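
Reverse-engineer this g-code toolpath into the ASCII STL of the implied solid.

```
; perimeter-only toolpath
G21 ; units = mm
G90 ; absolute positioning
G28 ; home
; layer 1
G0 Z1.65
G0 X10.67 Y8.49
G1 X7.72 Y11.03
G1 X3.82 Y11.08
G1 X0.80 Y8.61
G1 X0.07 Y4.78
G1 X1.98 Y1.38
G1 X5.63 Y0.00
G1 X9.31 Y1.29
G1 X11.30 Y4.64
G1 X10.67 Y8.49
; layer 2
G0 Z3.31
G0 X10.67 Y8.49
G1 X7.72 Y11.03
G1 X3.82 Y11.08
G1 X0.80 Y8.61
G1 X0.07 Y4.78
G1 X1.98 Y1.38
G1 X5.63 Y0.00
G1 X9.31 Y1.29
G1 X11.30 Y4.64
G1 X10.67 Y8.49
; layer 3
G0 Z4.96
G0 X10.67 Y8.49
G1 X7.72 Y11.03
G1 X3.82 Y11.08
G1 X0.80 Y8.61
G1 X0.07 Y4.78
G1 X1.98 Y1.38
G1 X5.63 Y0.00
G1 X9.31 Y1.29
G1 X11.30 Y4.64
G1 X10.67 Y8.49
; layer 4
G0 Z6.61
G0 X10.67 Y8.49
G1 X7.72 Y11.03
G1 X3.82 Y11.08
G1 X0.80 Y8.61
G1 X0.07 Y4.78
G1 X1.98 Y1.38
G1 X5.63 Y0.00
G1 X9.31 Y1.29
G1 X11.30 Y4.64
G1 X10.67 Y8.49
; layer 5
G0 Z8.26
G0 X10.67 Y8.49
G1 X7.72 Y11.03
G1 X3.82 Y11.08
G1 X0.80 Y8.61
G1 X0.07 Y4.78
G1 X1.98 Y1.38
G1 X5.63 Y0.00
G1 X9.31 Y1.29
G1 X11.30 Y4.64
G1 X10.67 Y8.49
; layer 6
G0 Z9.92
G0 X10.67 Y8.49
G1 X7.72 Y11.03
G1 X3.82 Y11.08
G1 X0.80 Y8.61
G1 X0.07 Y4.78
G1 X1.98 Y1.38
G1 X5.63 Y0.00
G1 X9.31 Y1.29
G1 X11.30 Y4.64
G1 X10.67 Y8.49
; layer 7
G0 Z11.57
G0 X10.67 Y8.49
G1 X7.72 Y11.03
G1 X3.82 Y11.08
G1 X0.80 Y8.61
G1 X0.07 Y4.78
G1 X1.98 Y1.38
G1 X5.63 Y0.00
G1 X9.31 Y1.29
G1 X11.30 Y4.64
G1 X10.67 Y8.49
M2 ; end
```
solid part
  facet normal 0.0000 0.0000 -1.0000
    outer loop
      vertex 3.82 11.08 0.00
      vertex 7.72 11.03 0.00
      vertex 10.67 8.49 0.00
    endloop
  endfacet
  facet normal 0.0000 0.0000 -1.0000
    outer loop
      vertex 0.80 8.61 0.00
      vertex 3.82 11.08 0.00
      vertex 10.67 8.49 0.00
    endloop
  endfacet
  facet normal 0.0000 0.0000 -1.0000
    outer loop
      vertex 0.07 4.78 0.00
      vertex 0.80 8.61 0.00
      vertex 10.67 8.49 0.00
    endloop
  endfacet
  facet normal 0.0000 0.0000 -1.0000
    outer loop
      vertex 1.98 1.38 0.00
      vertex 0.07 4.78 0.00
      vertex 10.67 8.49 0.00
    endloop
  endfacet
  facet normal 0.0000 0.0000 -1.0000
    outer loop
      vertex 5.63 0.00 0.00
      vertex 1.98 1.38 0.00
      vertex 10.67 8.49 0.00
    endloop
  endfacet
  facet normal 0.0000 0.0000 -1.0000
    outer loop
      vertex 9.31 1.29 0.00
      vertex 5.63 0.00 0.00
      vertex 10.67 8.49 0.00
    endloop
  endfacet
  facet normal 0.0000 0.0000 -1.0000
    outer loop
      vertex 11.30 4.64 0.00
      vertex 9.31 1.29 0.00
      vertex 10.67 8.49 0.00
    endloop
  endfacet
  facet normal 0.0000 0.0000 1.0000
    outer loop
      vertex 10.67 8.49 11.57
      vertex 7.72 11.03 11.57
      vertex 3.82 11.08 11.57
    endloop
  endfacet
  facet normal 0.0000 0.0000 1.0000
    outer loop
      vertex 10.67 8.49 11.57
      vertex 3.82 11.08 11.57
      vertex 0.80 8.61 11.57
    endloop
  endfacet
  facet normal 0.0000 0.0000 1.0000
    outer loop
      vertex 10.67 8.49 11.57
      vertex 0.80 8.61 11.57
      vertex 0.07 4.78 11.57
    endloop
  endfacet
  facet normal 0.0000 0.0000 1.0000
    outer loop
      vertex 10.67 8.49 11.57
      vertex 0.07 4.78 11.57
      vertex 1.98 1.38 11.57
    endloop
  endfacet
  facet normal 0.0000 0.0000 1.0000
    outer loop
      vertex 10.67 8.49 11.57
      vertex 1.98 1.38 11.57
      vertex 5.63 0.00 11.57
    endloop
  endfacet
  facet normal 0.0000 0.0000 1.0000
    outer loop
      vertex 10.67 8.49 11.57
      vertex 5.63 0.00 11.57
      vertex 9.31 1.29 11.57
    endloop
  endfacet
  facet normal 0.0000 0.0000 1.0000
    outer loop
      vertex 10.67 8.49 11.57
      vertex 9.31 1.29 11.57
      vertex 11.30 4.64 11.57
    endloop
  endfacet
  facet normal 0.6525 0.7578 0.0000
    outer loop
      vertex 10.67 8.49 0.00
      vertex 7.72 11.03 0.00
      vertex 7.72 11.03 11.57
    endloop
  endfacet
  facet normal 0.6525 0.7578 0.0000
    outer loop
      vertex 10.67 8.49 0.00
      vertex 7.72 11.03 11.57
      vertex 10.67 8.49 11.57
    endloop
  endfacet
  facet normal 0.0128 0.9999 0.0000
    outer loop
      vertex 7.72 11.03 0.00
      vertex 3.82 11.08 0.00
      vertex 3.82 11.08 11.57
    endloop
  endfacet
  facet normal 0.0128 0.9999 0.0000
    outer loop
      vertex 7.72 11.03 0.00
      vertex 3.82 11.08 11.57
      vertex 7.72 11.03 11.57
    endloop
  endfacet
  facet normal -0.6331 0.7741 0.0000
    outer loop
      vertex 3.82 11.08 0.00
      vertex 0.80 8.61 0.00
      vertex 0.80 8.61 11.57
    endloop
  endfacet
  facet normal -0.6331 0.7741 0.0000
    outer loop
      vertex 3.82 11.08 0.00
      vertex 0.80 8.61 11.57
      vertex 3.82 11.08 11.57
    endloop
  endfacet
  facet normal -0.9823 0.1872 0.0000
    outer loop
      vertex 0.80 8.61 0.00
      vertex 0.07 4.78 0.00
      vertex 0.07 4.78 11.57
    endloop
  endfacet
  facet normal -0.9823 0.1872 0.0000
    outer loop
      vertex 0.80 8.61 0.00
      vertex 0.07 4.78 11.57
      vertex 0.80 8.61 11.57
    endloop
  endfacet
  facet normal -0.8718 -0.4898 0.0000
    outer loop
      vertex 0.07 4.78 0.00
      vertex 1.98 1.38 0.00
      vertex 1.98 1.38 11.57
    endloop
  endfacet
  facet normal -0.8718 -0.4898 0.0000
    outer loop
      vertex 0.07 4.78 0.00
      vertex 1.98 1.38 11.57
      vertex 0.07 4.78 11.57
    endloop
  endfacet
  facet normal -0.3536 -0.9354 0.0000
    outer loop
      vertex 1.98 1.38 0.00
      vertex 5.63 0.00 0.00
      vertex 5.63 0.00 11.57
    endloop
  endfacet
  facet normal -0.3536 -0.9354 0.0000
    outer loop
      vertex 1.98 1.38 0.00
      vertex 5.63 0.00 11.57
      vertex 1.98 1.38 11.57
    endloop
  endfacet
  facet normal 0.3308 -0.9437 0.0000
    outer loop
      vertex 5.63 0.00 0.00
      vertex 9.31 1.29 0.00
      vertex 9.31 1.29 11.57
    endloop
  endfacet
  facet normal 0.3308 -0.9437 0.0000
    outer loop
      vertex 5.63 0.00 0.00
      vertex 9.31 1.29 11.57
      vertex 5.63 0.00 11.57
    endloop
  endfacet
  facet normal 0.8597 -0.5107 0.0000
    outer loop
      vertex 9.31 1.29 0.00
      vertex 11.30 4.64 0.00
      vertex 11.30 4.64 11.57
    endloop
  endfacet
  facet normal 0.8597 -0.5107 0.0000
    outer loop
      vertex 9.31 1.29 0.00
      vertex 11.30 4.64 11.57
      vertex 9.31 1.29 11.57
    endloop
  endfacet
  facet normal 0.9869 0.1615 0.0000
    outer loop
      vertex 11.30 4.64 0.00
      vertex 10.67 8.49 0.00
      vertex 10.67 8.49 11.57
    endloop
  endfacet
  facet normal 0.9869 0.1615 0.0000
    outer loop
      vertex 11.30 4.64 0.00
      vertex 10.67 8.49 11.57
      vertex 11.30 4.64 11.57
    endloop
  endfacet
endsolid part

The G0 Z moves step by Δz≈1.65 mm. Every layer's G1 loop is the same polygon, so the solid is a straight extrusion of it from z=0 to z≈11.6. Closing with flat bottom and top caps and triangulating gives 32 facets — a regular 9-sided prism (a cylinder approximated with 9 flat sides), circumscribed radius ≈ 5.7 mm, height ≈ 11.6 mm.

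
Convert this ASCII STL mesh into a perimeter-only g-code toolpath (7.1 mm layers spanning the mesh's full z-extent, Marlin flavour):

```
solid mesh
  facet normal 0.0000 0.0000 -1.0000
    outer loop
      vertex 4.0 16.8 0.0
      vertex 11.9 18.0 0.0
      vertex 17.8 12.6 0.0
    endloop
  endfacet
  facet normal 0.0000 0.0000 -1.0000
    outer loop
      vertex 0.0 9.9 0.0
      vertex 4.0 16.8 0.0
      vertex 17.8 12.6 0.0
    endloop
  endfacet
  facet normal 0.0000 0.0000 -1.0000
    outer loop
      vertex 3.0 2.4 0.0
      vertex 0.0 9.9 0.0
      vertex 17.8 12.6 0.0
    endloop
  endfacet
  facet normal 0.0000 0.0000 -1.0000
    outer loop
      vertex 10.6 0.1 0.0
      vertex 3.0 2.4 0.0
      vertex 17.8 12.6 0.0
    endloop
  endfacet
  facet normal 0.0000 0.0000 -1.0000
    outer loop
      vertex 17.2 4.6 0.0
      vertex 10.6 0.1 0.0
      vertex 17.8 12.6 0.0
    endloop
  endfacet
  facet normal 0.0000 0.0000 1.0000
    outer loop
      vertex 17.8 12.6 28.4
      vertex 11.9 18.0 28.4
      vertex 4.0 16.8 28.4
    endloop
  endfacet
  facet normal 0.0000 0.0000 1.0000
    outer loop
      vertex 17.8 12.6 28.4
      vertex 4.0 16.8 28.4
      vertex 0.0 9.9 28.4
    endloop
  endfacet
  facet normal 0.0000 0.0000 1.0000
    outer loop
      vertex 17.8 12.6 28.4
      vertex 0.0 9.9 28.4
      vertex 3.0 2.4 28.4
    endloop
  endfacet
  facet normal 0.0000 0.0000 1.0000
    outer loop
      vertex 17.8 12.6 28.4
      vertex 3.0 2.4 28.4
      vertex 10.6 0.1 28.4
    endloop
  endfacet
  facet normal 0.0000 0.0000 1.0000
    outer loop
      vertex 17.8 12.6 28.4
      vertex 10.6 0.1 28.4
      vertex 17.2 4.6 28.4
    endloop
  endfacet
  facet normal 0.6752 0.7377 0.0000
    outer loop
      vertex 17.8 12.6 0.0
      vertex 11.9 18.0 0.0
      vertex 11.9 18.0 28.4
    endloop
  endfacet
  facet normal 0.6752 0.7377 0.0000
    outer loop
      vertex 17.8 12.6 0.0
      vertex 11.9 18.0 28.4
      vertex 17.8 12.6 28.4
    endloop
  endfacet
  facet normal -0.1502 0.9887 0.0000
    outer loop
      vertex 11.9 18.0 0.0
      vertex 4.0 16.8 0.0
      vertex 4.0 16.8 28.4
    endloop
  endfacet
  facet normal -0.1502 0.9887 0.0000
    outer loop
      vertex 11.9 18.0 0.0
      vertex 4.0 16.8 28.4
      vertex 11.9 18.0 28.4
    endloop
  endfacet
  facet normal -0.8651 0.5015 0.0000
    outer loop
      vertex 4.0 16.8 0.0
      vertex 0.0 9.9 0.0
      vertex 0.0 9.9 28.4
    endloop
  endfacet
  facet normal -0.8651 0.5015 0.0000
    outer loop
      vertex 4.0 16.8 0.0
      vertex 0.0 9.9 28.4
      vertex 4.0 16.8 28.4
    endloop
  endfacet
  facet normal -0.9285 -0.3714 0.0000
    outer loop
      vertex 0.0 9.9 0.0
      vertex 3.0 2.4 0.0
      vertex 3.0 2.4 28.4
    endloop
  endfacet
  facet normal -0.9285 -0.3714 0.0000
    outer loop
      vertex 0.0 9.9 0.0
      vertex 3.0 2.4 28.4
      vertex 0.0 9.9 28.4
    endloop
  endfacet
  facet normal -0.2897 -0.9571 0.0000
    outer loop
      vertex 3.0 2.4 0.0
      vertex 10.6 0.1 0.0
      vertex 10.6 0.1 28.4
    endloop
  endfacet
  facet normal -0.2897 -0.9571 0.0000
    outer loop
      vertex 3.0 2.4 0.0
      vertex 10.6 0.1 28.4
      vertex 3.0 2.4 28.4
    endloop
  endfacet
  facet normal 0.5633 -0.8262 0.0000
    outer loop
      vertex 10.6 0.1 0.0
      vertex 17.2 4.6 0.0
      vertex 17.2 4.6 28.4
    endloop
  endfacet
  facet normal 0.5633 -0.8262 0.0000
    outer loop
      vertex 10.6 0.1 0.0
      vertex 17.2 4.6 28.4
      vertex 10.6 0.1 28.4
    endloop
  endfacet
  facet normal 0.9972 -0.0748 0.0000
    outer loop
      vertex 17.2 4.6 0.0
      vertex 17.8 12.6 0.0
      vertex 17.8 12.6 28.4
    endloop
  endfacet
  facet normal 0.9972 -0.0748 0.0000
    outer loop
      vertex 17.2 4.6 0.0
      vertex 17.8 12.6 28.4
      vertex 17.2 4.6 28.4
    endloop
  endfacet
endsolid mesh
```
; perimeter-only toolpath
G21 ; units = mm
G90 ; absolute positioning
G28 ; home
; layer 1
G0 Z7.1
G0 X17.8 Y12.6
G1 X11.9 Y18.0
G1 X4.0 Y16.8
G1 X0.0 Y9.9
G1 X3.0 Y2.4
G1 X10.6 Y0.1
G1 X17.2 Y4.6
G1 X17.8 Y12.6
; layer 2
G0 Z14.2
G0 X17.8 Y12.6
G1 X11.9 Y18.0
G1 X4.0 Y16.8
G1 X0.0 Y9.9
G1 X3.0 Y2.4
G1 X10.6 Y0.1
G1 X17.2 Y4.6
G1 X17.8 Y12.6
; layer 3
G0 Z21.3
G0 X17.8 Y12.6
G1 X11.9 Y18.0
G1 X4.0 Y16.8
G1 X0.0 Y9.9
G1 X3.0 Y2.4
G1 X10.6 Y0.1
G1 X17.2 Y4.6
G1 X17.8 Y12.6
; layer 4
G0 Z28.4
G0 X17.8 Y12.6
G1 X11.9 Y18.0
G1 X4.0 Y16.8
G1 X0.0 Y9.9
G1 X3.0 Y2.4
G1 X10.6 Y0.1
G1 X17.2 Y4.6
G1 X17.8 Y12.6
M2 ; end

The solid is a regular 7-sided prism (a cylinder approximated with 7 flat sides), circumscribed radius ≈ 9.2 mm, height ≈ 28.4 mm. Slicing at Δz = 7.1 mm — 4 equal slices spanning the solid's height, so layer i sits at z = i·h/4 — gives 4 non-empty perimeters. Each is a 7-segment closed polygon; G0 lifts to the layer z and rapids to the start vertex, then G1 traces the edges.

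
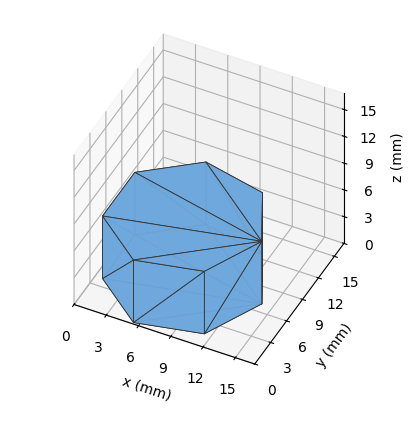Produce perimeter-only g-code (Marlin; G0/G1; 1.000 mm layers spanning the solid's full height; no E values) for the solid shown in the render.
Reading the render: the shape is a regular 7-sided prism (a cylinder approximated with 7 flat sides), circumscribed radius ≈ 7 mm, height ≈ 7 mm (dimensions read to the nearest mm from the axis ticks). For the g-code, the solid's height is divided into equal slices at the stated Δz and each level perimeter traced with G1 moves after a G0 lift.

; perimeter-only toolpath
G21 ; units = mm
G90 ; absolute positioning
G28 ; home
; layer 1
G0 Z1.000
G0 X14.000 Y7.000
G1 X11.364 Y12.473
G1 X5.442 Y13.824
G1 X0.693 Y10.037
G1 X0.693 Y3.963
G1 X5.442 Y0.176
G1 X11.364 Y1.527
G1 X14.000 Y7.000
; layer 2
G0 Z2.000
G0 X14.000 Y7.000
G1 X11.364 Y12.473
G1 X5.442 Y13.824
G1 X0.693 Y10.037
G1 X0.693 Y3.963
G1 X5.442 Y0.176
G1 X11.364 Y1.527
G1 X14.000 Y7.000
; layer 3
G0 Z3.000
G0 X14.000 Y7.000
G1 X11.364 Y12.473
G1 X5.442 Y13.824
G1 X0.693 Y10.037
G1 X0.693 Y3.963
G1 X5.442 Y0.176
G1 X11.364 Y1.527
G1 X14.000 Y7.000
; layer 4
G0 Z4.000
G0 X14.000 Y7.000
G1 X11.364 Y12.473
G1 X5.442 Y13.824
G1 X0.693 Y10.037
G1 X0.693 Y3.963
G1 X5.442 Y0.176
G1 X11.364 Y1.527
G1 X14.000 Y7.000
; layer 5
G0 Z5.000
G0 X14.000 Y7.000
G1 X11.364 Y12.473
G1 X5.442 Y13.824
G1 X0.693 Y10.037
G1 X0.693 Y3.963
G1 X5.442 Y0.176
G1 X11.364 Y1.527
G1 X14.000 Y7.000
; layer 6
G0 Z6.000
G0 X14.000 Y7.000
G1 X11.364 Y12.473
G1 X5.442 Y13.824
G1 X0.693 Y10.037
G1 X0.693 Y3.963
G1 X5.442 Y0.176
G1 X11.364 Y1.527
G1 X14.000 Y7.000
; layer 7
G0 Z7.000
G0 X14.000 Y7.000
G1 X11.364 Y12.473
G1 X5.442 Y13.824
G1 X0.693 Y10.037
G1 X0.693 Y3.963
G1 X5.442 Y0.176
G1 X11.364 Y1.527
G1 X14.000 Y7.000
M2 ; end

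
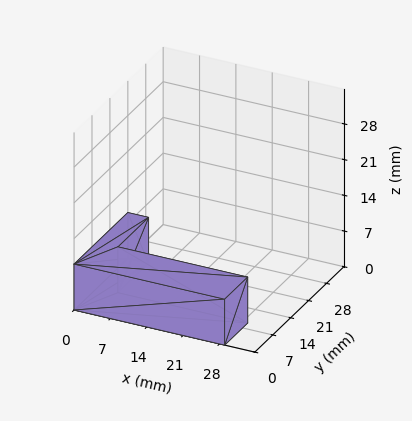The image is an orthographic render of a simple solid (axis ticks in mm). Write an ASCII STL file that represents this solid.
Reading the render: the shape is an L-shaped prism: outer 29 × 21 mm, arm thicknesses ≈ 9 mm (horizontal) and 4 mm (vertical), extruded 9 mm in z (dimensions read to the nearest mm from the axis ticks). For the STL, each face is triangulated and given an outward normal.

solid part
  facet normal 0.0000 0.0000 -1.0000
    outer loop
      vertex 29.000 9.000 0.000
      vertex 29.000 0.000 0.000
      vertex 0.000 0.000 0.000
    endloop
  endfacet
  facet normal 0.0000 0.0000 -1.0000
    outer loop
      vertex 4.000 9.000 0.000
      vertex 29.000 9.000 0.000
      vertex 0.000 0.000 0.000
    endloop
  endfacet
  facet normal 0.0000 0.0000 -1.0000
    outer loop
      vertex 4.000 21.000 0.000
      vertex 4.000 9.000 0.000
      vertex 0.000 0.000 0.000
    endloop
  endfacet
  facet normal 0.0000 0.0000 -1.0000
    outer loop
      vertex 0.000 21.000 0.000
      vertex 4.000 21.000 0.000
      vertex 0.000 0.000 0.000
    endloop
  endfacet
  facet normal 0.0000 0.0000 1.0000
    outer loop
      vertex 0.000 0.000 9.000
      vertex 29.000 0.000 9.000
      vertex 29.000 9.000 9.000
    endloop
  endfacet
  facet normal 0.0000 0.0000 1.0000
    outer loop
      vertex 0.000 0.000 9.000
      vertex 29.000 9.000 9.000
      vertex 4.000 9.000 9.000
    endloop
  endfacet
  facet normal 0.0000 0.0000 1.0000
    outer loop
      vertex 0.000 0.000 9.000
      vertex 4.000 9.000 9.000
      vertex 4.000 21.000 9.000
    endloop
  endfacet
  facet normal 0.0000 0.0000 1.0000
    outer loop
      vertex 0.000 0.000 9.000
      vertex 4.000 21.000 9.000
      vertex 0.000 21.000 9.000
    endloop
  endfacet
  facet normal 0.0000 -1.0000 0.0000
    outer loop
      vertex 0.000 0.000 0.000
      vertex 29.000 0.000 0.000
      vertex 29.000 0.000 9.000
    endloop
  endfacet
  facet normal 0.0000 -1.0000 0.0000
    outer loop
      vertex 0.000 0.000 0.000
      vertex 29.000 0.000 9.000
      vertex 0.000 0.000 9.000
    endloop
  endfacet
  facet normal 1.0000 0.0000 0.0000
    outer loop
      vertex 29.000 0.000 0.000
      vertex 29.000 9.000 0.000
      vertex 29.000 9.000 9.000
    endloop
  endfacet
  facet normal 1.0000 0.0000 0.0000
    outer loop
      vertex 29.000 0.000 0.000
      vertex 29.000 9.000 9.000
      vertex 29.000 0.000 9.000
    endloop
  endfacet
  facet normal 0.0000 1.0000 0.0000
    outer loop
      vertex 29.000 9.000 0.000
      vertex 4.000 9.000 0.000
      vertex 4.000 9.000 9.000
    endloop
  endfacet
  facet normal 0.0000 1.0000 0.0000
    outer loop
      vertex 29.000 9.000 0.000
      vertex 4.000 9.000 9.000
      vertex 29.000 9.000 9.000
    endloop
  endfacet
  facet normal 1.0000 0.0000 0.0000
    outer loop
      vertex 4.000 9.000 0.000
      vertex 4.000 21.000 0.000
      vertex 4.000 21.000 9.000
    endloop
  endfacet
  facet normal 1.0000 0.0000 0.0000
    outer loop
      vertex 4.000 9.000 0.000
      vertex 4.000 21.000 9.000
      vertex 4.000 9.000 9.000
    endloop
  endfacet
  facet normal 0.0000 1.0000 0.0000
    outer loop
      vertex 4.000 21.000 0.000
      vertex 0.000 21.000 0.000
      vertex 0.000 21.000 9.000
    endloop
  endfacet
  facet normal 0.0000 1.0000 0.0000
    outer loop
      vertex 4.000 21.000 0.000
      vertex 0.000 21.000 9.000
      vertex 4.000 21.000 9.000
    endloop
  endfacet
  facet normal -1.0000 0.0000 0.0000
    outer loop
      vertex 0.000 21.000 0.000
      vertex 0.000 0.000 0.000
      vertex 0.000 0.000 9.000
    endloop
  endfacet
  facet normal -1.0000 0.0000 0.0000
    outer loop
      vertex 0.000 21.000 0.000
      vertex 0.000 0.000 9.000
      vertex 0.000 21.000 9.000
    endloop
  endfacet
endsolid part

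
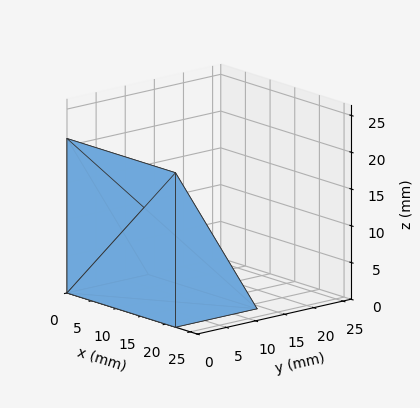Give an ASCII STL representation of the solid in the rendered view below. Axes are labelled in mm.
Reading the render: the shape is a wedge (ramp): 22 × 14 mm base, rising to 21 mm along the y=0 edge and sloping linearly to z=0 at y=14 (dimensions read to the nearest mm from the axis ticks). For the STL, each face is triangulated and given an outward normal.

solid part
  facet normal 0.0000 0.0000 -1.0000
    outer loop
      vertex 22.0 14.0 0.0
      vertex 22.0 0.0 0.0
      vertex 0.0 0.0 0.0
    endloop
  endfacet
  facet normal 0.0000 0.0000 -1.0000
    outer loop
      vertex 0.0 14.0 0.0
      vertex 22.0 14.0 0.0
      vertex 0.0 0.0 0.0
    endloop
  endfacet
  facet normal 0.0000 -1.0000 0.0000
    outer loop
      vertex 0.0 0.0 0.0
      vertex 22.0 0.0 0.0
      vertex 22.0 0.0 21.0
    endloop
  endfacet
  facet normal 0.0000 -1.0000 0.0000
    outer loop
      vertex 0.0 0.0 0.0
      vertex 22.0 0.0 21.0
      vertex 0.0 0.0 21.0
    endloop
  endfacet
  facet normal 0.0000 0.8321 0.5547
    outer loop
      vertex 0.0 0.0 21.0
      vertex 22.0 0.0 21.0
      vertex 22.0 14.0 0.0
    endloop
  endfacet
  facet normal 0.0000 0.8321 0.5547
    outer loop
      vertex 0.0 0.0 21.0
      vertex 22.0 14.0 0.0
      vertex 0.0 14.0 0.0
    endloop
  endfacet
  facet normal -1.0000 0.0000 0.0000
    outer loop
      vertex 0.0 0.0 21.0
      vertex 0.0 14.0 0.0
      vertex 0.0 0.0 0.0
    endloop
  endfacet
  facet normal 1.0000 0.0000 0.0000
    outer loop
      vertex 22.0 0.0 0.0
      vertex 22.0 14.0 0.0
      vertex 22.0 0.0 21.0
    endloop
  endfacet
endsolid part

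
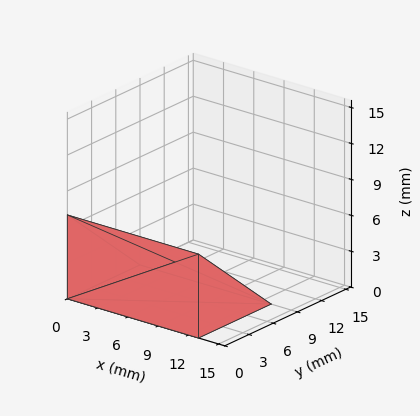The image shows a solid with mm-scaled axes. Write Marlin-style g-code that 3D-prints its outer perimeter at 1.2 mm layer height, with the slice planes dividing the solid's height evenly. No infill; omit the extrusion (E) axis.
Reading the render: the shape is a wedge (ramp): 13 × 9 mm base, rising to 7 mm along the y=0 edge and sloping linearly to z=0 at y=9 (dimensions read to the nearest mm from the axis ticks). For the g-code, the solid's height is divided into equal slices at the stated Δz and each level perimeter traced with G1 moves after a G0 lift.

; perimeter-only toolpath
G21 ; units = mm
G90 ; absolute positioning
G28 ; home
; layer 1
G0 Z1.2
G0 X0.0 Y0.0
G1 X13.0 Y0.0
G1 X13.0 Y7.5
G1 X0.0 Y7.5
G1 X0.0 Y0.0
; layer 2
G0 Z2.3
G0 X0.0 Y0.0
G1 X13.0 Y0.0
G1 X13.0 Y6.0
G1 X0.0 Y6.0
G1 X0.0 Y0.0
; layer 3
G0 Z3.5
G0 X0.0 Y0.0
G1 X13.0 Y0.0
G1 X13.0 Y4.5
G1 X0.0 Y4.5
G1 X0.0 Y0.0
; layer 4
G0 Z4.7
G0 X0.0 Y0.0
G1 X13.0 Y0.0
G1 X13.0 Y3.0
G1 X0.0 Y3.0
G1 X0.0 Y0.0
; layer 5
G0 Z5.8
G0 X0.0 Y0.0
G1 X13.0 Y0.0
G1 X13.0 Y1.5
G1 X0.0 Y1.5
G1 X0.0 Y0.0
M2 ; end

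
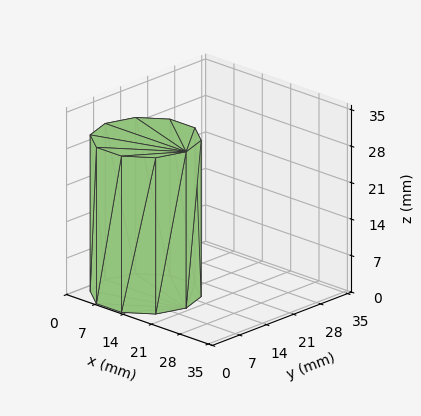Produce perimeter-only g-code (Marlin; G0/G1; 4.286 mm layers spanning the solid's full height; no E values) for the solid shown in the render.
Reading the render: the shape is a regular 10-sided prism (a cylinder approximated with 10 flat sides), circumscribed radius ≈ 10 mm, height ≈ 30 mm (dimensions read to the nearest mm from the axis ticks). For the g-code, the solid's height is divided into equal slices at the stated Δz and each level perimeter traced with G1 moves after a G0 lift.

; perimeter-only toolpath
G21 ; units = mm
G90 ; absolute positioning
G28 ; home
; layer 1
G0 Z4.286
G0 X20.000 Y10.000
G1 X18.090 Y15.878
G1 X13.090 Y19.511
G1 X6.910 Y19.511
G1 X1.910 Y15.878
G1 X0.000 Y10.000
G1 X1.910 Y4.122
G1 X6.910 Y0.489
G1 X13.090 Y0.489
G1 X18.090 Y4.122
G1 X20.000 Y10.000
; layer 2
G0 Z8.571
G0 X20.000 Y10.000
G1 X18.090 Y15.878
G1 X13.090 Y19.511
G1 X6.910 Y19.511
G1 X1.910 Y15.878
G1 X0.000 Y10.000
G1 X1.910 Y4.122
G1 X6.910 Y0.489
G1 X13.090 Y0.489
G1 X18.090 Y4.122
G1 X20.000 Y10.000
; layer 3
G0 Z12.857
G0 X20.000 Y10.000
G1 X18.090 Y15.878
G1 X13.090 Y19.511
G1 X6.910 Y19.511
G1 X1.910 Y15.878
G1 X0.000 Y10.000
G1 X1.910 Y4.122
G1 X6.910 Y0.489
G1 X13.090 Y0.489
G1 X18.090 Y4.122
G1 X20.000 Y10.000
; layer 4
G0 Z17.143
G0 X20.000 Y10.000
G1 X18.090 Y15.878
G1 X13.090 Y19.511
G1 X6.910 Y19.511
G1 X1.910 Y15.878
G1 X0.000 Y10.000
G1 X1.910 Y4.122
G1 X6.910 Y0.489
G1 X13.090 Y0.489
G1 X18.090 Y4.122
G1 X20.000 Y10.000
; layer 5
G0 Z21.429
G0 X20.000 Y10.000
G1 X18.090 Y15.878
G1 X13.090 Y19.511
G1 X6.910 Y19.511
G1 X1.910 Y15.878
G1 X0.000 Y10.000
G1 X1.910 Y4.122
G1 X6.910 Y0.489
G1 X13.090 Y0.489
G1 X18.090 Y4.122
G1 X20.000 Y10.000
; layer 6
G0 Z25.714
G0 X20.000 Y10.000
G1 X18.090 Y15.878
G1 X13.090 Y19.511
G1 X6.910 Y19.511
G1 X1.910 Y15.878
G1 X0.000 Y10.000
G1 X1.910 Y4.122
G1 X6.910 Y0.489
G1 X13.090 Y0.489
G1 X18.090 Y4.122
G1 X20.000 Y10.000
; layer 7
G0 Z30.000
G0 X20.000 Y10.000
G1 X18.090 Y15.878
G1 X13.090 Y19.511
G1 X6.910 Y19.511
G1 X1.910 Y15.878
G1 X0.000 Y10.000
G1 X1.910 Y4.122
G1 X6.910 Y0.489
G1 X13.090 Y0.489
G1 X18.090 Y4.122
G1 X20.000 Y10.000
M2 ; end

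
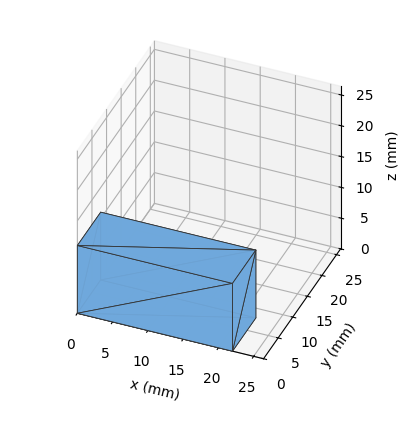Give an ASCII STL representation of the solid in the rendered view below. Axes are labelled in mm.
Reading the render: the shape is a rectangular box, roughly 22 × 8 mm footprint and 11 mm tall (dimensions read to the nearest mm from the axis ticks). For the STL, each face is triangulated and given an outward normal.

solid part
  facet normal 0.0000 0.0000 -1.0000
    outer loop
      vertex 22.00 8.00 0.00
      vertex 22.00 0.00 0.00
      vertex 0.00 0.00 0.00
    endloop
  endfacet
  facet normal 0.0000 0.0000 -1.0000
    outer loop
      vertex 0.00 8.00 0.00
      vertex 22.00 8.00 0.00
      vertex 0.00 0.00 0.00
    endloop
  endfacet
  facet normal 0.0000 0.0000 1.0000
    outer loop
      vertex 0.00 0.00 11.00
      vertex 22.00 0.00 11.00
      vertex 22.00 8.00 11.00
    endloop
  endfacet
  facet normal 0.0000 0.0000 1.0000
    outer loop
      vertex 0.00 0.00 11.00
      vertex 22.00 8.00 11.00
      vertex 0.00 8.00 11.00
    endloop
  endfacet
  facet normal 0.0000 -1.0000 0.0000
    outer loop
      vertex 0.00 0.00 0.00
      vertex 22.00 0.00 0.00
      vertex 22.00 0.00 11.00
    endloop
  endfacet
  facet normal 0.0000 -1.0000 0.0000
    outer loop
      vertex 0.00 0.00 0.00
      vertex 22.00 0.00 11.00
      vertex 0.00 0.00 11.00
    endloop
  endfacet
  facet normal 0.0000 1.0000 0.0000
    outer loop
      vertex 22.00 8.00 11.00
      vertex 22.00 8.00 0.00
      vertex 0.00 8.00 0.00
    endloop
  endfacet
  facet normal 0.0000 1.0000 0.0000
    outer loop
      vertex 0.00 8.00 11.00
      vertex 22.00 8.00 11.00
      vertex 0.00 8.00 0.00
    endloop
  endfacet
  facet normal -1.0000 0.0000 0.0000
    outer loop
      vertex 0.00 8.00 11.00
      vertex 0.00 8.00 0.00
      vertex 0.00 0.00 0.00
    endloop
  endfacet
  facet normal -1.0000 0.0000 0.0000
    outer loop
      vertex 0.00 0.00 11.00
      vertex 0.00 8.00 11.00
      vertex 0.00 0.00 0.00
    endloop
  endfacet
  facet normal 1.0000 0.0000 0.0000
    outer loop
      vertex 22.00 0.00 0.00
      vertex 22.00 8.00 0.00
      vertex 22.00 8.00 11.00
    endloop
  endfacet
  facet normal 1.0000 0.0000 0.0000
    outer loop
      vertex 22.00 0.00 0.00
      vertex 22.00 8.00 11.00
      vertex 22.00 0.00 11.00
    endloop
  endfacet
endsolid part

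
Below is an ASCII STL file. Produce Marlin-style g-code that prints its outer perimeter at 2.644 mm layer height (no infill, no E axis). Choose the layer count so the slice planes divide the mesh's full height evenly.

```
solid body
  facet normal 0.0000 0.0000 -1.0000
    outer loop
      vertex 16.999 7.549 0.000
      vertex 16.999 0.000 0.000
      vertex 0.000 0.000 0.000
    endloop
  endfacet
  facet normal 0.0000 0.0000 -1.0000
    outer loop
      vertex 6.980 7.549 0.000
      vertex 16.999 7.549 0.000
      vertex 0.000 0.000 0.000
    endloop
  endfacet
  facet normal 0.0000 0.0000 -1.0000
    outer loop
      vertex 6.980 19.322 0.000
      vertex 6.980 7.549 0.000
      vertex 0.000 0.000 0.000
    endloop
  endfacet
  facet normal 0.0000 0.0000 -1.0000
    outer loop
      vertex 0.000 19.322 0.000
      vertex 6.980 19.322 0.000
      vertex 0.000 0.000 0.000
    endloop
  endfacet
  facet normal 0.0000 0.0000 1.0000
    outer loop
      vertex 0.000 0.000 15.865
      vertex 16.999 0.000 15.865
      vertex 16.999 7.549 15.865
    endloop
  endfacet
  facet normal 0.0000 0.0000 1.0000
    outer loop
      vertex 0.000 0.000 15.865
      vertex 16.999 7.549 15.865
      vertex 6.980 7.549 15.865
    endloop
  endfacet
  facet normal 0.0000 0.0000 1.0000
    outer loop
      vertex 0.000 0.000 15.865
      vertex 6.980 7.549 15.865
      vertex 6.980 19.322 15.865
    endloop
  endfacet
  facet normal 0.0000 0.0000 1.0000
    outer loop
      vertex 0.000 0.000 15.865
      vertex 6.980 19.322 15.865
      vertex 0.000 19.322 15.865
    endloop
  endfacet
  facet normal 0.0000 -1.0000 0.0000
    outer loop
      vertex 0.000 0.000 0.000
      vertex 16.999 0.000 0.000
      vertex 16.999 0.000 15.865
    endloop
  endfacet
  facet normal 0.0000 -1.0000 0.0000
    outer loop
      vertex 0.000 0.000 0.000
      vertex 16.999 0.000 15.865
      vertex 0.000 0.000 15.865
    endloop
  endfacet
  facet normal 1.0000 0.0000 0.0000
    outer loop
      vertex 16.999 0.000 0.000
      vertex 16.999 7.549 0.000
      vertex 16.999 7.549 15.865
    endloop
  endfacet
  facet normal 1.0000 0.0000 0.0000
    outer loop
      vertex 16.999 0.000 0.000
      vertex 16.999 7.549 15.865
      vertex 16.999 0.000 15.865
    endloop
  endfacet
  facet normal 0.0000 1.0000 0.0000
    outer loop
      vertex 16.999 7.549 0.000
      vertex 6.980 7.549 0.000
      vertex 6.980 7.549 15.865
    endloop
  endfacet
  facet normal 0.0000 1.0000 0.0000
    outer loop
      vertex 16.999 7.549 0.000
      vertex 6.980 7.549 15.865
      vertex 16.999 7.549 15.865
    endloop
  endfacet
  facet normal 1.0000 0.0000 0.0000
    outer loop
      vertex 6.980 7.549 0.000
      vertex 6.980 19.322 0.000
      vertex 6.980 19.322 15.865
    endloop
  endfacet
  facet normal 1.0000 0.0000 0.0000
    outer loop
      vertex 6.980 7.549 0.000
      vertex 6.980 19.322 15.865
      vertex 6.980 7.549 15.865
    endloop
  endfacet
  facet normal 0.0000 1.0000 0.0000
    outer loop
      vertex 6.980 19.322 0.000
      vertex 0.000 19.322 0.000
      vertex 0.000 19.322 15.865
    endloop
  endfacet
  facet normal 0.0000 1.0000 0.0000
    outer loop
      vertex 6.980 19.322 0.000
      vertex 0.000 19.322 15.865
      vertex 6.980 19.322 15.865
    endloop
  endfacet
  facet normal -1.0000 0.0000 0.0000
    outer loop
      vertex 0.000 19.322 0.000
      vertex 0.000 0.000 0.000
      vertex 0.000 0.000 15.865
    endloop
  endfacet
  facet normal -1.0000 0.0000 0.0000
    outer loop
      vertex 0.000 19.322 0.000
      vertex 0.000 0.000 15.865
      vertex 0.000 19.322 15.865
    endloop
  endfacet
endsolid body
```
; perimeter-only toolpath
G21 ; units = mm
G90 ; absolute positioning
G28 ; home
; layer 1
G0 Z2.644
G0 X0.000 Y0.000
G1 X16.999 Y0.000
G1 X16.999 Y7.549
G1 X6.980 Y7.549
G1 X6.980 Y19.322
G1 X0.000 Y19.322
G1 X0.000 Y0.000
; layer 2
G0 Z5.288
G0 X0.000 Y0.000
G1 X16.999 Y0.000
G1 X16.999 Y7.549
G1 X6.980 Y7.549
G1 X6.980 Y19.322
G1 X0.000 Y19.322
G1 X0.000 Y0.000
; layer 3
G0 Z7.932
G0 X0.000 Y0.000
G1 X16.999 Y0.000
G1 X16.999 Y7.549
G1 X6.980 Y7.549
G1 X6.980 Y19.322
G1 X0.000 Y19.322
G1 X0.000 Y0.000
; layer 4
G0 Z10.577
G0 X0.000 Y0.000
G1 X16.999 Y0.000
G1 X16.999 Y7.549
G1 X6.980 Y7.549
G1 X6.980 Y19.322
G1 X0.000 Y19.322
G1 X0.000 Y0.000
; layer 5
G0 Z13.221
G0 X0.000 Y0.000
G1 X16.999 Y0.000
G1 X16.999 Y7.549
G1 X6.980 Y7.549
G1 X6.980 Y19.322
G1 X0.000 Y19.322
G1 X0.000 Y0.000
; layer 6
G0 Z15.865
G0 X0.000 Y0.000
G1 X16.999 Y0.000
G1 X16.999 Y7.549
G1 X6.980 Y7.549
G1 X6.980 Y19.322
G1 X0.000 Y19.322
G1 X0.000 Y0.000
M2 ; end

The solid is an L-shaped prism: outer 17 × 19.3 mm, arm thicknesses ≈ 7.55 mm (horizontal) and 6.98 mm (vertical), extruded 15.9 mm in z. Slicing at Δz = 2.644 mm — 6 equal slices spanning the solid's height, so layer i sits at z = i·h/6 — gives 6 non-empty perimeters. Each is a 6-segment closed polygon; G0 lifts to the layer z and rapids to the start vertex, then G1 traces the edges.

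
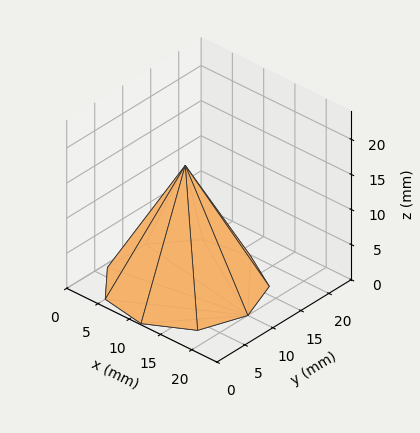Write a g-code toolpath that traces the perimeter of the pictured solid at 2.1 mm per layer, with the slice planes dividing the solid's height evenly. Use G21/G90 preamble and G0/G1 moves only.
Reading the render: the shape is a regular 9-sided pyramid, base circumscribed radius ≈ 10 mm, apex at z ≈ 17 mm (dimensions read to the nearest mm from the axis ticks). For the g-code, the solid's height is divided into equal slices at the stated Δz and each level perimeter traced with G1 moves after a G0 lift.

; perimeter-only toolpath
G21 ; units = mm
G90 ; absolute positioning
G28 ; home
; layer 1
G0 Z2.1
G0 X18.8 Y10.0
G1 X16.7 Y15.6
G1 X11.5 Y18.6
G1 X5.6 Y17.6
G1 X1.8 Y13.0
G1 X1.8 Y7.0
G1 X5.6 Y2.4
G1 X11.5 Y1.4
G1 X16.7 Y4.4
G1 X18.8 Y10.0
; layer 2
G0 Z4.2
G0 X17.5 Y10.0
G1 X15.8 Y14.8
G1 X11.3 Y17.4
G1 X6.2 Y16.5
G1 X3.0 Y12.6
G1 X3.0 Y7.4
G1 X6.2 Y3.5
G1 X11.3 Y2.6
G1 X15.8 Y5.2
G1 X17.5 Y10.0
; layer 3
G0 Z6.4
G0 X16.2 Y10.0
G1 X14.8 Y14.0
G1 X11.1 Y16.1
G1 X6.9 Y15.4
G1 X4.1 Y12.1
G1 X4.1 Y7.9
G1 X6.9 Y4.6
G1 X11.1 Y3.9
G1 X14.8 Y6.0
G1 X16.2 Y10.0
; layer 4
G0 Z8.5
G0 X15.0 Y10.0
G1 X13.8 Y13.2
G1 X10.8 Y14.9
G1 X7.5 Y14.3
G1 X5.3 Y11.7
G1 X5.3 Y8.3
G1 X7.5 Y5.7
G1 X10.8 Y5.1
G1 X13.8 Y6.8
G1 X15.0 Y10.0
; layer 5
G0 Z10.6
G0 X13.8 Y10.0
G1 X12.9 Y12.4
G1 X10.6 Y13.7
G1 X8.1 Y13.3
G1 X6.5 Y11.3
G1 X6.5 Y8.7
G1 X8.1 Y6.7
G1 X10.6 Y6.3
G1 X12.9 Y7.6
G1 X13.8 Y10.0
; layer 6
G0 Z12.8
G0 X12.5 Y10.0
G1 X11.9 Y11.6
G1 X10.4 Y12.4
G1 X8.8 Y12.2
G1 X7.7 Y10.8
G1 X7.7 Y9.2
G1 X8.8 Y7.8
G1 X10.4 Y7.5
G1 X11.9 Y8.4
G1 X12.5 Y10.0
; layer 7
G0 Z14.9
G0 X11.2 Y10.0
G1 X11.0 Y10.8
G1 X10.2 Y11.2
G1 X9.4 Y11.1
G1 X8.8 Y10.4
G1 X8.8 Y9.6
G1 X9.4 Y8.9
G1 X10.2 Y8.8
G1 X11.0 Y9.2
G1 X11.2 Y10.0
M2 ; end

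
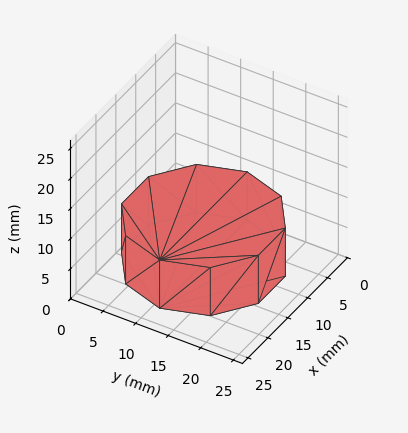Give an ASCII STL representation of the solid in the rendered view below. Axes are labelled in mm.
Reading the render: the shape is a regular 10-sided prism (a cylinder approximated with 10 flat sides), circumscribed radius ≈ 11 mm, height ≈ 8 mm (dimensions read to the nearest mm from the axis ticks). For the STL, each face is triangulated and given an outward normal.

solid part
  facet normal 0.0000 0.0000 -1.0000
    outer loop
      vertex 14.4 21.5 0.0
      vertex 19.9 17.5 0.0
      vertex 22.0 11.0 0.0
    endloop
  endfacet
  facet normal 0.0000 0.0000 -1.0000
    outer loop
      vertex 7.6 21.5 0.0
      vertex 14.4 21.5 0.0
      vertex 22.0 11.0 0.0
    endloop
  endfacet
  facet normal 0.0000 0.0000 -1.0000
    outer loop
      vertex 2.1 17.5 0.0
      vertex 7.6 21.5 0.0
      vertex 22.0 11.0 0.0
    endloop
  endfacet
  facet normal 0.0000 0.0000 -1.0000
    outer loop
      vertex 0.0 11.0 0.0
      vertex 2.1 17.5 0.0
      vertex 22.0 11.0 0.0
    endloop
  endfacet
  facet normal 0.0000 0.0000 -1.0000
    outer loop
      vertex 2.1 4.5 0.0
      vertex 0.0 11.0 0.0
      vertex 22.0 11.0 0.0
    endloop
  endfacet
  facet normal 0.0000 0.0000 -1.0000
    outer loop
      vertex 7.6 0.5 0.0
      vertex 2.1 4.5 0.0
      vertex 22.0 11.0 0.0
    endloop
  endfacet
  facet normal 0.0000 0.0000 -1.0000
    outer loop
      vertex 14.4 0.5 0.0
      vertex 7.6 0.5 0.0
      vertex 22.0 11.0 0.0
    endloop
  endfacet
  facet normal 0.0000 0.0000 -1.0000
    outer loop
      vertex 19.9 4.5 0.0
      vertex 14.4 0.5 0.0
      vertex 22.0 11.0 0.0
    endloop
  endfacet
  facet normal 0.0000 0.0000 1.0000
    outer loop
      vertex 22.0 11.0 8.0
      vertex 19.9 17.5 8.0
      vertex 14.4 21.5 8.0
    endloop
  endfacet
  facet normal 0.0000 0.0000 1.0000
    outer loop
      vertex 22.0 11.0 8.0
      vertex 14.4 21.5 8.0
      vertex 7.6 21.5 8.0
    endloop
  endfacet
  facet normal 0.0000 0.0000 1.0000
    outer loop
      vertex 22.0 11.0 8.0
      vertex 7.6 21.5 8.0
      vertex 2.1 17.5 8.0
    endloop
  endfacet
  facet normal 0.0000 0.0000 1.0000
    outer loop
      vertex 22.0 11.0 8.0
      vertex 2.1 17.5 8.0
      vertex 0.0 11.0 8.0
    endloop
  endfacet
  facet normal 0.0000 0.0000 1.0000
    outer loop
      vertex 22.0 11.0 8.0
      vertex 0.0 11.0 8.0
      vertex 2.1 4.5 8.0
    endloop
  endfacet
  facet normal 0.0000 0.0000 1.0000
    outer loop
      vertex 22.0 11.0 8.0
      vertex 2.1 4.5 8.0
      vertex 7.6 0.5 8.0
    endloop
  endfacet
  facet normal 0.0000 0.0000 1.0000
    outer loop
      vertex 22.0 11.0 8.0
      vertex 7.6 0.5 8.0
      vertex 14.4 0.5 8.0
    endloop
  endfacet
  facet normal 0.0000 0.0000 1.0000
    outer loop
      vertex 22.0 11.0 8.0
      vertex 14.4 0.5 8.0
      vertex 19.9 4.5 8.0
    endloop
  endfacet
  facet normal 0.9516 0.3074 0.0000
    outer loop
      vertex 22.0 11.0 0.0
      vertex 19.9 17.5 0.0
      vertex 19.9 17.5 8.0
    endloop
  endfacet
  facet normal 0.9516 0.3074 0.0000
    outer loop
      vertex 22.0 11.0 0.0
      vertex 19.9 17.5 8.0
      vertex 22.0 11.0 8.0
    endloop
  endfacet
  facet normal 0.5882 0.8087 0.0000
    outer loop
      vertex 19.9 17.5 0.0
      vertex 14.4 21.5 0.0
      vertex 14.4 21.5 8.0
    endloop
  endfacet
  facet normal 0.5882 0.8087 0.0000
    outer loop
      vertex 19.9 17.5 0.0
      vertex 14.4 21.5 8.0
      vertex 19.9 17.5 8.0
    endloop
  endfacet
  facet normal 0.0000 1.0000 0.0000
    outer loop
      vertex 14.4 21.5 0.0
      vertex 7.6 21.5 0.0
      vertex 7.6 21.5 8.0
    endloop
  endfacet
  facet normal 0.0000 1.0000 0.0000
    outer loop
      vertex 14.4 21.5 0.0
      vertex 7.6 21.5 8.0
      vertex 14.4 21.5 8.0
    endloop
  endfacet
  facet normal -0.5882 0.8087 0.0000
    outer loop
      vertex 7.6 21.5 0.0
      vertex 2.1 17.5 0.0
      vertex 2.1 17.5 8.0
    endloop
  endfacet
  facet normal -0.5882 0.8087 0.0000
    outer loop
      vertex 7.6 21.5 0.0
      vertex 2.1 17.5 8.0
      vertex 7.6 21.5 8.0
    endloop
  endfacet
  facet normal -0.9516 0.3074 0.0000
    outer loop
      vertex 2.1 17.5 0.0
      vertex 0.0 11.0 0.0
      vertex 0.0 11.0 8.0
    endloop
  endfacet
  facet normal -0.9516 0.3074 0.0000
    outer loop
      vertex 2.1 17.5 0.0
      vertex 0.0 11.0 8.0
      vertex 2.1 17.5 8.0
    endloop
  endfacet
  facet normal -0.9516 -0.3074 0.0000
    outer loop
      vertex 0.0 11.0 0.0
      vertex 2.1 4.5 0.0
      vertex 2.1 4.5 8.0
    endloop
  endfacet
  facet normal -0.9516 -0.3074 0.0000
    outer loop
      vertex 0.0 11.0 0.0
      vertex 2.1 4.5 8.0
      vertex 0.0 11.0 8.0
    endloop
  endfacet
  facet normal -0.5882 -0.8087 0.0000
    outer loop
      vertex 2.1 4.5 0.0
      vertex 7.6 0.5 0.0
      vertex 7.6 0.5 8.0
    endloop
  endfacet
  facet normal -0.5882 -0.8087 0.0000
    outer loop
      vertex 2.1 4.5 0.0
      vertex 7.6 0.5 8.0
      vertex 2.1 4.5 8.0
    endloop
  endfacet
  facet normal 0.0000 -1.0000 0.0000
    outer loop
      vertex 7.6 0.5 0.0
      vertex 14.4 0.5 0.0
      vertex 14.4 0.5 8.0
    endloop
  endfacet
  facet normal 0.0000 -1.0000 0.0000
    outer loop
      vertex 7.6 0.5 0.0
      vertex 14.4 0.5 8.0
      vertex 7.6 0.5 8.0
    endloop
  endfacet
  facet normal 0.5882 -0.8087 0.0000
    outer loop
      vertex 14.4 0.5 0.0
      vertex 19.9 4.5 0.0
      vertex 19.9 4.5 8.0
    endloop
  endfacet
  facet normal 0.5882 -0.8087 0.0000
    outer loop
      vertex 14.4 0.5 0.0
      vertex 19.9 4.5 8.0
      vertex 14.4 0.5 8.0
    endloop
  endfacet
  facet normal 0.9516 -0.3074 0.0000
    outer loop
      vertex 19.9 4.5 0.0
      vertex 22.0 11.0 0.0
      vertex 22.0 11.0 8.0
    endloop
  endfacet
  facet normal 0.9516 -0.3074 0.0000
    outer loop
      vertex 19.9 4.5 0.0
      vertex 22.0 11.0 8.0
      vertex 19.9 4.5 8.0
    endloop
  endfacet
endsolid part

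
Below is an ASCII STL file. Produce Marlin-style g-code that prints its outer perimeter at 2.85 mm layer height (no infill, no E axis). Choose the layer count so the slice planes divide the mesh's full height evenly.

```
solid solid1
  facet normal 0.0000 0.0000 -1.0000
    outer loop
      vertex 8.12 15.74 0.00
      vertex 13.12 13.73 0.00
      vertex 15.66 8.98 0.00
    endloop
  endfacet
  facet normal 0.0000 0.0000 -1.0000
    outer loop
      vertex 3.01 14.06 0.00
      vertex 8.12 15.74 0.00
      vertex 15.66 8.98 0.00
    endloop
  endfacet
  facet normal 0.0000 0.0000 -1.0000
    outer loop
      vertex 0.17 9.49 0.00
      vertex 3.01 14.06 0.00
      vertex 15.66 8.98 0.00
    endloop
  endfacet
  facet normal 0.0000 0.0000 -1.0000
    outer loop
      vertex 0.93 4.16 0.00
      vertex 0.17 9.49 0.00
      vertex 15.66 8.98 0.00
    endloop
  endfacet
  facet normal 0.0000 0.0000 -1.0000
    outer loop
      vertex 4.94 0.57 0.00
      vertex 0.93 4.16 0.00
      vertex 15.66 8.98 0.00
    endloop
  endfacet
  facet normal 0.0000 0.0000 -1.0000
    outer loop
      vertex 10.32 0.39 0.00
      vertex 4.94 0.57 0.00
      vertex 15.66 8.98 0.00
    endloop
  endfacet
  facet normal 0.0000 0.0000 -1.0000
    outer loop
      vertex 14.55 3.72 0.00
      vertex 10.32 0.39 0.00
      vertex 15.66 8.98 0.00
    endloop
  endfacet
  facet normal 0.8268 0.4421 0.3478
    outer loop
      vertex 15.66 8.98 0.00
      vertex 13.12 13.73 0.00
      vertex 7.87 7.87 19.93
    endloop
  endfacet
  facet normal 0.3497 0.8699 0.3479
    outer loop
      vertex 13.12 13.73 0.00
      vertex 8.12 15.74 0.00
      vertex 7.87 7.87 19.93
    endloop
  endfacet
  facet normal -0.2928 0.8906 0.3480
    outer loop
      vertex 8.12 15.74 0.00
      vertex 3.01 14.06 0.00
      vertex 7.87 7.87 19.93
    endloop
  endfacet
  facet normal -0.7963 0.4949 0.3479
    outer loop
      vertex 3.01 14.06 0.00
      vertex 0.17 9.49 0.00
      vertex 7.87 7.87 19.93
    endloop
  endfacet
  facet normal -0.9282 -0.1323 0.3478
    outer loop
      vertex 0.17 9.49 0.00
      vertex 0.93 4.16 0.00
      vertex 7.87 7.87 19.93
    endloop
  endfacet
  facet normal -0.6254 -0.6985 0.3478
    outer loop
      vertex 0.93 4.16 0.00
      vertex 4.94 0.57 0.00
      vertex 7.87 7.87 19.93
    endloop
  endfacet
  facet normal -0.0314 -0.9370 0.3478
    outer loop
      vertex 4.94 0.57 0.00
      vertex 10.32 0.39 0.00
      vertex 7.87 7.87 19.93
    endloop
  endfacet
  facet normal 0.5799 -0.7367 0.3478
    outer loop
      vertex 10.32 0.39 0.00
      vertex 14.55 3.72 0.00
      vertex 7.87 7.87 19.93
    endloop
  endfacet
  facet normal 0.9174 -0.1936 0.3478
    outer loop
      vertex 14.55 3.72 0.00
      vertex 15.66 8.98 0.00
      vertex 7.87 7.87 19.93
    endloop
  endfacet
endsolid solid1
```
; perimeter-only toolpath
G21 ; units = mm
G90 ; absolute positioning
G28 ; home
; layer 1
G0 Z2.85
G0 X14.55 Y8.82
G1 X12.37 Y12.89
G1 X8.08 Y14.62
G1 X3.70 Y13.18
G1 X1.27 Y9.26
G1 X1.92 Y4.69
G1 X5.36 Y1.61
G1 X9.97 Y1.46
G1 X13.60 Y4.31
G1 X14.55 Y8.82
; layer 2
G0 Z5.69
G0 X13.43 Y8.66
G1 X11.62 Y12.06
G1 X8.05 Y13.49
G1 X4.40 Y12.29
G1 X2.37 Y9.03
G1 X2.91 Y5.22
G1 X5.78 Y2.66
G1 X9.62 Y2.53
G1 X12.64 Y4.91
G1 X13.43 Y8.66
; layer 3
G0 Z8.54
G0 X12.32 Y8.50
G1 X10.87 Y11.22
G1 X8.01 Y12.37
G1 X5.09 Y11.41
G1 X3.47 Y8.80
G1 X3.90 Y5.75
G1 X6.20 Y3.70
G1 X9.27 Y3.60
G1 X11.69 Y5.50
G1 X12.32 Y8.50
; layer 4
G0 Z11.39
G0 X11.21 Y8.35
G1 X10.12 Y10.38
G1 X7.98 Y11.24
G1 X5.79 Y10.52
G1 X4.57 Y8.56
G1 X4.90 Y6.28
G1 X6.61 Y4.74
G1 X8.92 Y4.66
G1 X10.73 Y6.09
G1 X11.21 Y8.35
; layer 5
G0 Z14.24
G0 X10.10 Y8.19
G1 X9.37 Y9.54
G1 X7.94 Y10.12
G1 X6.48 Y9.64
G1 X5.67 Y8.33
G1 X5.89 Y6.81
G1 X7.03 Y5.78
G1 X8.57 Y5.73
G1 X9.78 Y6.68
G1 X10.10 Y8.19
; layer 6
G0 Z17.08
G0 X8.98 Y8.03
G1 X8.62 Y8.71
G1 X7.91 Y8.99
G1 X7.18 Y8.75
G1 X6.77 Y8.10
G1 X6.88 Y7.34
G1 X7.45 Y6.83
G1 X8.22 Y6.80
G1 X8.82 Y7.28
G1 X8.98 Y8.03
M2 ; end

The solid is a regular 9-sided pyramid, base circumscribed radius ≈ 7.87 mm, apex at z ≈ 19.9 mm. Slicing at Δz = 2.85 mm — 7 equal slices spanning the solid's height, so layer i sits at z = i·h/7 — gives 6 non-empty perimeters. Each is a 9-segment closed polygon; G0 lifts to the layer z and rapids to the start vertex, then G1 traces the edges. The cross-section shrinks linearly with z (the slice at the apex is degenerate and omitted).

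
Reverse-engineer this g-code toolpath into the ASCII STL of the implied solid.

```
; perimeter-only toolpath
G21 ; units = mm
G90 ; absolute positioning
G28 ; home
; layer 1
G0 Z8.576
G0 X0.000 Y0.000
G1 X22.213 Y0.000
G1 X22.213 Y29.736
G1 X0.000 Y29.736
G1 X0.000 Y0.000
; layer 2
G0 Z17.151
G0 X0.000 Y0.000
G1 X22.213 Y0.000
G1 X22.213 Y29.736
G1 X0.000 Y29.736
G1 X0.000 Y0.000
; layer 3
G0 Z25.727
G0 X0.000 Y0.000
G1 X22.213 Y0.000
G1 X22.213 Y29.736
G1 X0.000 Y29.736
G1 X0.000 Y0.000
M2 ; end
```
solid part
  facet normal 0.0000 0.0000 -1.0000
    outer loop
      vertex 22.213 29.736 0.000
      vertex 22.213 0.000 0.000
      vertex 0.000 0.000 0.000
    endloop
  endfacet
  facet normal 0.0000 0.0000 -1.0000
    outer loop
      vertex 0.000 29.736 0.000
      vertex 22.213 29.736 0.000
      vertex 0.000 0.000 0.000
    endloop
  endfacet
  facet normal 0.0000 0.0000 1.0000
    outer loop
      vertex 0.000 0.000 25.727
      vertex 22.213 0.000 25.727
      vertex 22.213 29.736 25.727
    endloop
  endfacet
  facet normal 0.0000 0.0000 1.0000
    outer loop
      vertex 0.000 0.000 25.727
      vertex 22.213 29.736 25.727
      vertex 0.000 29.736 25.727
    endloop
  endfacet
  facet normal 0.0000 -1.0000 0.0000
    outer loop
      vertex 0.000 0.000 0.000
      vertex 22.213 0.000 0.000
      vertex 22.213 0.000 25.727
    endloop
  endfacet
  facet normal 0.0000 -1.0000 0.0000
    outer loop
      vertex 0.000 0.000 0.000
      vertex 22.213 0.000 25.727
      vertex 0.000 0.000 25.727
    endloop
  endfacet
  facet normal 0.0000 1.0000 0.0000
    outer loop
      vertex 22.213 29.736 25.727
      vertex 22.213 29.736 0.000
      vertex 0.000 29.736 0.000
    endloop
  endfacet
  facet normal 0.0000 1.0000 0.0000
    outer loop
      vertex 0.000 29.736 25.727
      vertex 22.213 29.736 25.727
      vertex 0.000 29.736 0.000
    endloop
  endfacet
  facet normal -1.0000 0.0000 0.0000
    outer loop
      vertex 0.000 29.736 25.727
      vertex 0.000 29.736 0.000
      vertex 0.000 0.000 0.000
    endloop
  endfacet
  facet normal -1.0000 0.0000 0.0000
    outer loop
      vertex 0.000 0.000 25.727
      vertex 0.000 29.736 25.727
      vertex 0.000 0.000 0.000
    endloop
  endfacet
  facet normal 1.0000 0.0000 0.0000
    outer loop
      vertex 22.213 0.000 0.000
      vertex 22.213 29.736 0.000
      vertex 22.213 29.736 25.727
    endloop
  endfacet
  facet normal 1.0000 0.0000 0.0000
    outer loop
      vertex 22.213 0.000 0.000
      vertex 22.213 29.736 25.727
      vertex 22.213 0.000 25.727
    endloop
  endfacet
endsolid part

The G0 Z moves step by Δz≈8.576 mm. Every layer's G1 loop is the same polygon, so the solid is a straight extrusion of it from z=0 to z≈25.7. Closing with flat bottom and top caps and triangulating gives 12 facets — a rectangular box, roughly 22.2 × 29.7 mm footprint and 25.7 mm tall.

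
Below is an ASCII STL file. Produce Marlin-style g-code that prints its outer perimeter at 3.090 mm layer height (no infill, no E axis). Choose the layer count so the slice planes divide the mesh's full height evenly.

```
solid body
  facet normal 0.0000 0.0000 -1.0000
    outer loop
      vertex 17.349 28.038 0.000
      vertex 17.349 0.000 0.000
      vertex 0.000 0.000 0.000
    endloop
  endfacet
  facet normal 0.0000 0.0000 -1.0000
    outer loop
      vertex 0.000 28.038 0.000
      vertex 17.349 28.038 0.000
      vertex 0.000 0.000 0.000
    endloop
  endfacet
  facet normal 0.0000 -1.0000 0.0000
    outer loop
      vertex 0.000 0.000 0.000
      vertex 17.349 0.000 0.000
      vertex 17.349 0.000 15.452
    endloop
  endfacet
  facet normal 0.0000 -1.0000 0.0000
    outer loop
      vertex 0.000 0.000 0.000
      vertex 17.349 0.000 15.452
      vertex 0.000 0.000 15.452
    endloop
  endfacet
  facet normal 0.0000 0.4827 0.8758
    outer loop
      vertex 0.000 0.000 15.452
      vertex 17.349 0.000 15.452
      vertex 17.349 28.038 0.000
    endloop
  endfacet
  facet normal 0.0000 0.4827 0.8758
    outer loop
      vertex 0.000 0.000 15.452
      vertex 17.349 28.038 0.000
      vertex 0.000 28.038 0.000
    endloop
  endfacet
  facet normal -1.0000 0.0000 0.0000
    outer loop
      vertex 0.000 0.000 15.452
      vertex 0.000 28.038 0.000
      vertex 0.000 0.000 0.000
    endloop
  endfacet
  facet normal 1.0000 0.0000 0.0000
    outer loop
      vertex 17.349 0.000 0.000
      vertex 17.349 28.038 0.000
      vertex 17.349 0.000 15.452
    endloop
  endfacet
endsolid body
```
; perimeter-only toolpath
G21 ; units = mm
G90 ; absolute positioning
G28 ; home
; layer 1
G0 Z3.090
G0 X0.000 Y0.000
G1 X17.349 Y0.000
G1 X17.349 Y22.430
G1 X0.000 Y22.430
G1 X0.000 Y0.000
; layer 2
G0 Z6.181
G0 X0.000 Y0.000
G1 X17.349 Y0.000
G1 X17.349 Y16.823
G1 X0.000 Y16.823
G1 X0.000 Y0.000
; layer 3
G0 Z9.271
G0 X0.000 Y0.000
G1 X17.349 Y0.000
G1 X17.349 Y11.215
G1 X0.000 Y11.215
G1 X0.000 Y0.000
; layer 4
G0 Z12.362
G0 X0.000 Y0.000
G1 X17.349 Y0.000
G1 X17.349 Y5.608
G1 X0.000 Y5.608
G1 X0.000 Y0.000
M2 ; end

The solid is a wedge (ramp): 17.3 × 28 mm base, rising to 15.5 mm along the y=0 edge and sloping linearly to z=0 at y=28. Slicing at Δz = 3.090 mm — 5 equal slices spanning the solid's height, so layer i sits at z = i·h/5 — gives 4 non-empty perimeters. Each is a 4-segment closed polygon; G0 lifts to the layer z and rapids to the start vertex, then G1 traces the edges. The cross-section shrinks linearly with z (the slice at the apex is degenerate and omitted).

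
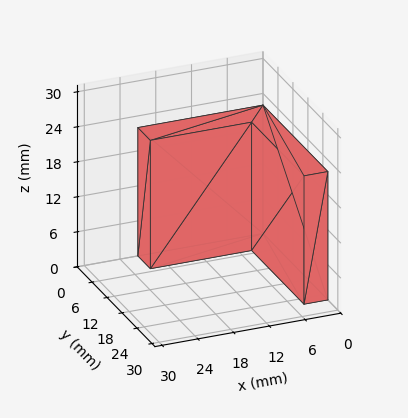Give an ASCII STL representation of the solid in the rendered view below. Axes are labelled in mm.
Reading the render: the shape is an L-shaped prism: outer 21 × 26 mm, arm thicknesses ≈ 5 mm (horizontal) and 4 mm (vertical), extruded 22 mm in z (dimensions read to the nearest mm from the axis ticks). For the STL, each face is triangulated and given an outward normal.

solid part
  facet normal 0.0000 0.0000 -1.0000
    outer loop
      vertex 21.000 5.000 0.000
      vertex 21.000 0.000 0.000
      vertex 0.000 0.000 0.000
    endloop
  endfacet
  facet normal 0.0000 0.0000 -1.0000
    outer loop
      vertex 4.000 5.000 0.000
      vertex 21.000 5.000 0.000
      vertex 0.000 0.000 0.000
    endloop
  endfacet
  facet normal 0.0000 0.0000 -1.0000
    outer loop
      vertex 4.000 26.000 0.000
      vertex 4.000 5.000 0.000
      vertex 0.000 0.000 0.000
    endloop
  endfacet
  facet normal 0.0000 0.0000 -1.0000
    outer loop
      vertex 0.000 26.000 0.000
      vertex 4.000 26.000 0.000
      vertex 0.000 0.000 0.000
    endloop
  endfacet
  facet normal 0.0000 0.0000 1.0000
    outer loop
      vertex 0.000 0.000 22.000
      vertex 21.000 0.000 22.000
      vertex 21.000 5.000 22.000
    endloop
  endfacet
  facet normal 0.0000 0.0000 1.0000
    outer loop
      vertex 0.000 0.000 22.000
      vertex 21.000 5.000 22.000
      vertex 4.000 5.000 22.000
    endloop
  endfacet
  facet normal 0.0000 0.0000 1.0000
    outer loop
      vertex 0.000 0.000 22.000
      vertex 4.000 5.000 22.000
      vertex 4.000 26.000 22.000
    endloop
  endfacet
  facet normal 0.0000 0.0000 1.0000
    outer loop
      vertex 0.000 0.000 22.000
      vertex 4.000 26.000 22.000
      vertex 0.000 26.000 22.000
    endloop
  endfacet
  facet normal 0.0000 -1.0000 0.0000
    outer loop
      vertex 0.000 0.000 0.000
      vertex 21.000 0.000 0.000
      vertex 21.000 0.000 22.000
    endloop
  endfacet
  facet normal 0.0000 -1.0000 0.0000
    outer loop
      vertex 0.000 0.000 0.000
      vertex 21.000 0.000 22.000
      vertex 0.000 0.000 22.000
    endloop
  endfacet
  facet normal 1.0000 0.0000 0.0000
    outer loop
      vertex 21.000 0.000 0.000
      vertex 21.000 5.000 0.000
      vertex 21.000 5.000 22.000
    endloop
  endfacet
  facet normal 1.0000 0.0000 0.0000
    outer loop
      vertex 21.000 0.000 0.000
      vertex 21.000 5.000 22.000
      vertex 21.000 0.000 22.000
    endloop
  endfacet
  facet normal 0.0000 1.0000 0.0000
    outer loop
      vertex 21.000 5.000 0.000
      vertex 4.000 5.000 0.000
      vertex 4.000 5.000 22.000
    endloop
  endfacet
  facet normal 0.0000 1.0000 0.0000
    outer loop
      vertex 21.000 5.000 0.000
      vertex 4.000 5.000 22.000
      vertex 21.000 5.000 22.000
    endloop
  endfacet
  facet normal 1.0000 0.0000 0.0000
    outer loop
      vertex 4.000 5.000 0.000
      vertex 4.000 26.000 0.000
      vertex 4.000 26.000 22.000
    endloop
  endfacet
  facet normal 1.0000 0.0000 0.0000
    outer loop
      vertex 4.000 5.000 0.000
      vertex 4.000 26.000 22.000
      vertex 4.000 5.000 22.000
    endloop
  endfacet
  facet normal 0.0000 1.0000 0.0000
    outer loop
      vertex 4.000 26.000 0.000
      vertex 0.000 26.000 0.000
      vertex 0.000 26.000 22.000
    endloop
  endfacet
  facet normal 0.0000 1.0000 0.0000
    outer loop
      vertex 4.000 26.000 0.000
      vertex 0.000 26.000 22.000
      vertex 4.000 26.000 22.000
    endloop
  endfacet
  facet normal -1.0000 0.0000 0.0000
    outer loop
      vertex 0.000 26.000 0.000
      vertex 0.000 0.000 0.000
      vertex 0.000 0.000 22.000
    endloop
  endfacet
  facet normal -1.0000 0.0000 0.0000
    outer loop
      vertex 0.000 26.000 0.000
      vertex 0.000 0.000 22.000
      vertex 0.000 26.000 22.000
    endloop
  endfacet
endsolid part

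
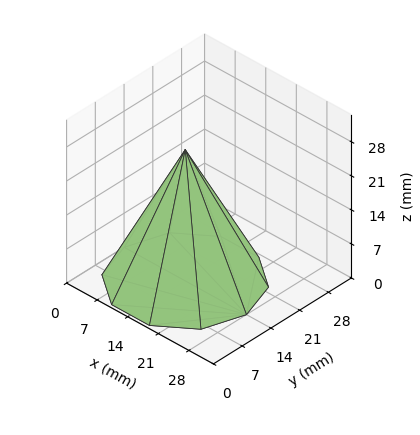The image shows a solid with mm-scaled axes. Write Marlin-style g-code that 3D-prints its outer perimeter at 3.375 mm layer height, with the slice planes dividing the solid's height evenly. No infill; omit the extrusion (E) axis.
Reading the render: the shape is a regular 10-sided pyramid, base circumscribed radius ≈ 14 mm, apex at z ≈ 27 mm (dimensions read to the nearest mm from the axis ticks). For the g-code, the solid's height is divided into equal slices at the stated Δz and each level perimeter traced with G1 moves after a G0 lift.

; perimeter-only toolpath
G21 ; units = mm
G90 ; absolute positioning
G28 ; home
; layer 1
G0 Z3.375
G0 X26.250 Y14.000
G1 X23.910 Y21.200
G1 X17.785 Y25.651
G1 X10.215 Y25.651
G1 X4.090 Y21.200
G1 X1.750 Y14.000
G1 X4.090 Y6.800
G1 X10.215 Y2.349
G1 X17.785 Y2.349
G1 X23.910 Y6.800
G1 X26.250 Y14.000
; layer 2
G0 Z6.750
G0 X24.500 Y14.000
G1 X22.495 Y20.172
G1 X17.245 Y23.986
G1 X10.755 Y23.986
G1 X5.505 Y20.172
G1 X3.500 Y14.000
G1 X5.505 Y7.828
G1 X10.755 Y4.014
G1 X17.245 Y4.014
G1 X22.495 Y7.828
G1 X24.500 Y14.000
; layer 3
G0 Z10.125
G0 X22.750 Y14.000
G1 X21.079 Y19.143
G1 X16.704 Y22.322
G1 X11.296 Y22.322
G1 X6.921 Y19.143
G1 X5.250 Y14.000
G1 X6.921 Y8.857
G1 X11.296 Y5.678
G1 X16.704 Y5.678
G1 X21.079 Y8.857
G1 X22.750 Y14.000
; layer 4
G0 Z13.500
G0 X21.000 Y14.000
G1 X19.663 Y18.114
G1 X16.163 Y20.657
G1 X11.837 Y20.657
G1 X8.337 Y18.114
G1 X7.000 Y14.000
G1 X8.337 Y9.886
G1 X11.837 Y7.343
G1 X16.163 Y7.343
G1 X19.663 Y9.886
G1 X21.000 Y14.000
; layer 5
G0 Z16.875
G0 X19.250 Y14.000
G1 X18.247 Y17.086
G1 X15.622 Y18.993
G1 X12.378 Y18.993
G1 X9.753 Y17.086
G1 X8.750 Y14.000
G1 X9.753 Y10.914
G1 X12.378 Y9.007
G1 X15.622 Y9.007
G1 X18.247 Y10.914
G1 X19.250 Y14.000
; layer 6
G0 Z20.250
G0 X17.500 Y14.000
G1 X16.831 Y16.057
G1 X15.082 Y17.329
G1 X12.918 Y17.329
G1 X11.168 Y16.057
G1 X10.500 Y14.000
G1 X11.168 Y11.943
G1 X12.918 Y10.671
G1 X15.082 Y10.671
G1 X16.831 Y11.943
G1 X17.500 Y14.000
; layer 7
G0 Z23.625
G0 X15.750 Y14.000
G1 X15.416 Y15.029
G1 X14.541 Y15.664
G1 X13.459 Y15.664
G1 X12.584 Y15.029
G1 X12.250 Y14.000
G1 X12.584 Y12.971
G1 X13.459 Y12.336
G1 X14.541 Y12.336
G1 X15.416 Y12.971
G1 X15.750 Y14.000
M2 ; end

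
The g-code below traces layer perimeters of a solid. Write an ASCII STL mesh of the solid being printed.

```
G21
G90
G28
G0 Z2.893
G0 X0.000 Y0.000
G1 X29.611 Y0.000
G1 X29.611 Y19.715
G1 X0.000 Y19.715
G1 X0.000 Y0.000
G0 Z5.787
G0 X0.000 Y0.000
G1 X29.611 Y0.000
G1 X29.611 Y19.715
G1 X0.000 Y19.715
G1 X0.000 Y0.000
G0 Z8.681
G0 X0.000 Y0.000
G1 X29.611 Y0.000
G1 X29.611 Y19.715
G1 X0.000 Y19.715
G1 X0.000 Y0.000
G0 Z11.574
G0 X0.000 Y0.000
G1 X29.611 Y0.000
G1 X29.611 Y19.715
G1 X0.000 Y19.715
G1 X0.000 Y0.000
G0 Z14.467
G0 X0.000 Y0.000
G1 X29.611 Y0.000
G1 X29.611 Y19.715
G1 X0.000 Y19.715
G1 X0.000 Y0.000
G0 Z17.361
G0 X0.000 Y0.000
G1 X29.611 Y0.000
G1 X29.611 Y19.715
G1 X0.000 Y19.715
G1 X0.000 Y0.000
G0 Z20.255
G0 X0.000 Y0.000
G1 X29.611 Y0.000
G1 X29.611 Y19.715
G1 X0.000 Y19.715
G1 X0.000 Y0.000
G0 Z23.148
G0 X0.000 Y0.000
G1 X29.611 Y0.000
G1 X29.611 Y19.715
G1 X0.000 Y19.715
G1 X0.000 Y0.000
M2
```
solid part
  facet normal 0.0000 0.0000 -1.0000
    outer loop
      vertex 29.611 19.715 0.000
      vertex 29.611 0.000 0.000
      vertex 0.000 0.000 0.000
    endloop
  endfacet
  facet normal 0.0000 0.0000 -1.0000
    outer loop
      vertex 0.000 19.715 0.000
      vertex 29.611 19.715 0.000
      vertex 0.000 0.000 0.000
    endloop
  endfacet
  facet normal 0.0000 0.0000 1.0000
    outer loop
      vertex 0.000 0.000 23.148
      vertex 29.611 0.000 23.148
      vertex 29.611 19.715 23.148
    endloop
  endfacet
  facet normal 0.0000 0.0000 1.0000
    outer loop
      vertex 0.000 0.000 23.148
      vertex 29.611 19.715 23.148
      vertex 0.000 19.715 23.148
    endloop
  endfacet
  facet normal 0.0000 -1.0000 0.0000
    outer loop
      vertex 0.000 0.000 0.000
      vertex 29.611 0.000 0.000
      vertex 29.611 0.000 23.148
    endloop
  endfacet
  facet normal 0.0000 -1.0000 0.0000
    outer loop
      vertex 0.000 0.000 0.000
      vertex 29.611 0.000 23.148
      vertex 0.000 0.000 23.148
    endloop
  endfacet
  facet normal 0.0000 1.0000 0.0000
    outer loop
      vertex 29.611 19.715 23.148
      vertex 29.611 19.715 0.000
      vertex 0.000 19.715 0.000
    endloop
  endfacet
  facet normal 0.0000 1.0000 0.0000
    outer loop
      vertex 0.000 19.715 23.148
      vertex 29.611 19.715 23.148
      vertex 0.000 19.715 0.000
    endloop
  endfacet
  facet normal -1.0000 0.0000 0.0000
    outer loop
      vertex 0.000 19.715 23.148
      vertex 0.000 19.715 0.000
      vertex 0.000 0.000 0.000
    endloop
  endfacet
  facet normal -1.0000 0.0000 0.0000
    outer loop
      vertex 0.000 0.000 23.148
      vertex 0.000 19.715 23.148
      vertex 0.000 0.000 0.000
    endloop
  endfacet
  facet normal 1.0000 0.0000 0.0000
    outer loop
      vertex 29.611 0.000 0.000
      vertex 29.611 19.715 0.000
      vertex 29.611 19.715 23.148
    endloop
  endfacet
  facet normal 1.0000 0.0000 0.0000
    outer loop
      vertex 29.611 0.000 0.000
      vertex 29.611 19.715 23.148
      vertex 29.611 0.000 23.148
    endloop
  endfacet
endsolid part

The G0 Z moves step by Δz≈2.893 mm. Every layer's G1 loop is the same polygon, so the solid is a straight extrusion of it from z=0 to z≈23.1. Closing with flat bottom and top caps and triangulating gives 12 facets — a rectangular box, roughly 29.6 × 19.7 mm footprint and 23.1 mm tall.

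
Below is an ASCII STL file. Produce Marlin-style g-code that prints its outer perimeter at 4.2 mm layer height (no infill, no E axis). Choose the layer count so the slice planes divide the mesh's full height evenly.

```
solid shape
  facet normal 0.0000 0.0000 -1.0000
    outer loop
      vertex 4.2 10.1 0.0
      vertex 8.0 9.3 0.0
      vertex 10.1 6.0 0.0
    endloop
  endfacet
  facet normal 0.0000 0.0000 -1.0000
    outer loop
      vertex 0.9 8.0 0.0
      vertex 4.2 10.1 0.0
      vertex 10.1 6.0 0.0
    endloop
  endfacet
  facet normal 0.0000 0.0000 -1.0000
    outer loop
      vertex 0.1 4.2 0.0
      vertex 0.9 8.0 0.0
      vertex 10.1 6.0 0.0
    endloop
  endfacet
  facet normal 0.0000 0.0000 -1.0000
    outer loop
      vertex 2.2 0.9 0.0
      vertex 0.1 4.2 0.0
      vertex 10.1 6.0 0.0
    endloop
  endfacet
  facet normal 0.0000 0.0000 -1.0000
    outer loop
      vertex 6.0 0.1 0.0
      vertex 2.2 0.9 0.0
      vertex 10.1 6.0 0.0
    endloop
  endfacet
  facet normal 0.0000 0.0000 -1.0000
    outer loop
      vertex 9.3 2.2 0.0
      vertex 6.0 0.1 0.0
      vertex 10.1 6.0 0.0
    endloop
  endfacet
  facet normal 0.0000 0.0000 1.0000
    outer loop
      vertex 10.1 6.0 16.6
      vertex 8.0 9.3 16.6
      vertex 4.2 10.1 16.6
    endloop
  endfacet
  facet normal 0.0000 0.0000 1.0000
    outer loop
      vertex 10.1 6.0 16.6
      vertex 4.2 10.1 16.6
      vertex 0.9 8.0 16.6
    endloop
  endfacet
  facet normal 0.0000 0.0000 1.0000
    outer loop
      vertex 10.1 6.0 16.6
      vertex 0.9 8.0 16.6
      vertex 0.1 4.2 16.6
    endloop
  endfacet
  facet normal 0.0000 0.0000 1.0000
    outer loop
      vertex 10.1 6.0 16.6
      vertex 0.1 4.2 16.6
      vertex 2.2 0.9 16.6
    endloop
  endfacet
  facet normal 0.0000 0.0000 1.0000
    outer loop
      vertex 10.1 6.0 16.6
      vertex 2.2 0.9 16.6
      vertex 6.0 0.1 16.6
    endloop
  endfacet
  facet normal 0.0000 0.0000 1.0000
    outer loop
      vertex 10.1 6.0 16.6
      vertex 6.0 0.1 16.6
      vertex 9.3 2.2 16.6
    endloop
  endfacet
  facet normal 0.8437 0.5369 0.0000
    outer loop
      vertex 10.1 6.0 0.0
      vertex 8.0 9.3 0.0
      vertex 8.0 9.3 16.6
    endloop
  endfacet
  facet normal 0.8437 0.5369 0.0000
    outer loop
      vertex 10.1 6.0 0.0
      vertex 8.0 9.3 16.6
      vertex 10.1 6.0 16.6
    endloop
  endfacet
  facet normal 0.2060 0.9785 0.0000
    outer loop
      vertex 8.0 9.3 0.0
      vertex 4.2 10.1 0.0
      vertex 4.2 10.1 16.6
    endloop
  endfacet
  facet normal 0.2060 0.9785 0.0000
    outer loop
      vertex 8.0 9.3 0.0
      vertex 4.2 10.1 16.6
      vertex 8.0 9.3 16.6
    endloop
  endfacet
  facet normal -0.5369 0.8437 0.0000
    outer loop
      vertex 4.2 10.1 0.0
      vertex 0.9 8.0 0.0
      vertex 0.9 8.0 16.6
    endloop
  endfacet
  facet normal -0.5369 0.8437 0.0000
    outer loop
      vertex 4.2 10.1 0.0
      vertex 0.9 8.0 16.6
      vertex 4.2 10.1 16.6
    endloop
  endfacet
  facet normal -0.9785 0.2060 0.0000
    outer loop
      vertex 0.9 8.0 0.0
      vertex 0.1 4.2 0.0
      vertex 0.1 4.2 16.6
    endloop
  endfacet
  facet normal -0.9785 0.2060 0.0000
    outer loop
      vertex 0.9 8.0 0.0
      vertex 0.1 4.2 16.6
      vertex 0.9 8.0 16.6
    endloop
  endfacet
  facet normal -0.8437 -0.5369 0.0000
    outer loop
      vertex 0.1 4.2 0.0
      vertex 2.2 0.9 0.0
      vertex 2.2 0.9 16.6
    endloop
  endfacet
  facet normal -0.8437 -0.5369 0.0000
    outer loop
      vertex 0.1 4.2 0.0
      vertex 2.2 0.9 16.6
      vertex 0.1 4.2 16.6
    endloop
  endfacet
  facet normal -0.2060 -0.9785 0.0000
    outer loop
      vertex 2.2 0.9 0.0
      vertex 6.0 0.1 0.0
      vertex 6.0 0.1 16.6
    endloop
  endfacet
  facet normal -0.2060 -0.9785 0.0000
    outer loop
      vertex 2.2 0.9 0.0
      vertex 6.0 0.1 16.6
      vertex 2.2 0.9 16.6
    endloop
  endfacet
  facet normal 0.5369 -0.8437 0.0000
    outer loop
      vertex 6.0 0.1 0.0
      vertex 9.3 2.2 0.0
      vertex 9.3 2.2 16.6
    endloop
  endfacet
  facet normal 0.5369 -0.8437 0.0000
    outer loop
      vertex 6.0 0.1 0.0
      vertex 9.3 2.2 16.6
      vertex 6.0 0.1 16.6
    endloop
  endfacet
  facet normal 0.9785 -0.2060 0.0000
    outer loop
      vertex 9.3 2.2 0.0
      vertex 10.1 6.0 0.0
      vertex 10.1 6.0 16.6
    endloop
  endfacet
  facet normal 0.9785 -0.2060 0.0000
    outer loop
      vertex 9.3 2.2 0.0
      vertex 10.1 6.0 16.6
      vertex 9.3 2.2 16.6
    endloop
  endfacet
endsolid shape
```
; perimeter-only toolpath
G21 ; units = mm
G90 ; absolute positioning
G28 ; home
; layer 1
G0 Z4.2
G0 X10.1 Y6.0
G1 X8.0 Y9.3
G1 X4.2 Y10.1
G1 X0.9 Y8.0
G1 X0.1 Y4.2
G1 X2.2 Y0.9
G1 X6.0 Y0.1
G1 X9.3 Y2.2
G1 X10.1 Y6.0
; layer 2
G0 Z8.3
G0 X10.1 Y6.0
G1 X8.0 Y9.3
G1 X4.2 Y10.1
G1 X0.9 Y8.0
G1 X0.1 Y4.2
G1 X2.2 Y0.9
G1 X6.0 Y0.1
G1 X9.3 Y2.2
G1 X10.1 Y6.0
; layer 3
G0 Z12.5
G0 X10.1 Y6.0
G1 X8.0 Y9.3
G1 X4.2 Y10.1
G1 X0.9 Y8.0
G1 X0.1 Y4.2
G1 X2.2 Y0.9
G1 X6.0 Y0.1
G1 X9.3 Y2.2
G1 X10.1 Y6.0
; layer 4
G0 Z16.6
G0 X10.1 Y6.0
G1 X8.0 Y9.3
G1 X4.2 Y10.1
G1 X0.9 Y8.0
G1 X0.1 Y4.2
G1 X2.2 Y0.9
G1 X6.0 Y0.1
G1 X9.3 Y2.2
G1 X10.1 Y6.0
M2 ; end

The solid is a regular 8-sided prism (a cylinder approximated with 8 flat sides), circumscribed radius ≈ 5.1 mm, height ≈ 16.6 mm. Slicing at Δz = 4.2 mm — 4 equal slices spanning the solid's height, so layer i sits at z = i·h/4 — gives 4 non-empty perimeters. Each is a 8-segment closed polygon; G0 lifts to the layer z and rapids to the start vertex, then G1 traces the edges.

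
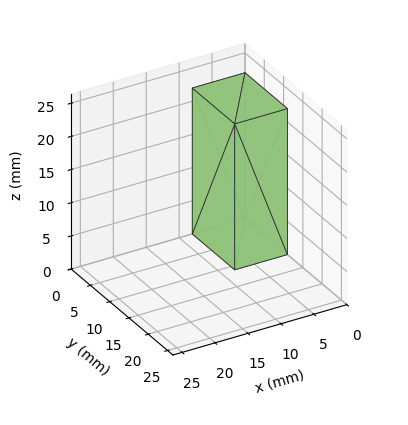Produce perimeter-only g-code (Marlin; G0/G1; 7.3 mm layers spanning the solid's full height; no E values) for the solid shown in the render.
Reading the render: the shape is a rectangular box, roughly 8 × 11 mm footprint and 22 mm tall (dimensions read to the nearest mm from the axis ticks). For the g-code, the solid's height is divided into equal slices at the stated Δz and each level perimeter traced with G1 moves after a G0 lift.

; perimeter-only toolpath
G21 ; units = mm
G90 ; absolute positioning
G28 ; home
; layer 1
G0 Z7.3
G0 X0.0 Y0.0
G1 X8.0 Y0.0
G1 X8.0 Y11.0
G1 X0.0 Y11.0
G1 X0.0 Y0.0
; layer 2
G0 Z14.7
G0 X0.0 Y0.0
G1 X8.0 Y0.0
G1 X8.0 Y11.0
G1 X0.0 Y11.0
G1 X0.0 Y0.0
; layer 3
G0 Z22.0
G0 X0.0 Y0.0
G1 X8.0 Y0.0
G1 X8.0 Y11.0
G1 X0.0 Y11.0
G1 X0.0 Y0.0
M2 ; end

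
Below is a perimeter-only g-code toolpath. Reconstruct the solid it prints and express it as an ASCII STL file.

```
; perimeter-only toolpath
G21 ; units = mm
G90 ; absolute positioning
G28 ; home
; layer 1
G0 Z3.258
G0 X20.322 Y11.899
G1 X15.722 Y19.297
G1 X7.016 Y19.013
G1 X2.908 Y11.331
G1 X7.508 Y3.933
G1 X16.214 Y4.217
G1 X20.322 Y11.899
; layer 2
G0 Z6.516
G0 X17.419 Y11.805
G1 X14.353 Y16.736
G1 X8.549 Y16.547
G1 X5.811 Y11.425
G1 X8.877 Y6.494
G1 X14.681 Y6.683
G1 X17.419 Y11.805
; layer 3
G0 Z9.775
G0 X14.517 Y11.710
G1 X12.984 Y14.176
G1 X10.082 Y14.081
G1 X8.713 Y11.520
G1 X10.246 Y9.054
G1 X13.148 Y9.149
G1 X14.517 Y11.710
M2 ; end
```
solid part
  facet normal 0.0000 0.0000 -1.0000
    outer loop
      vertex 5.483 21.479 0.000
      vertex 17.091 21.858 0.000
      vertex 23.224 11.994 0.000
    endloop
  endfacet
  facet normal 0.0000 0.0000 -1.0000
    outer loop
      vertex 0.006 11.236 0.000
      vertex 5.483 21.479 0.000
      vertex 23.224 11.994 0.000
    endloop
  endfacet
  facet normal 0.0000 0.0000 -1.0000
    outer loop
      vertex 6.139 1.372 0.000
      vertex 0.006 11.236 0.000
      vertex 23.224 11.994 0.000
    endloop
  endfacet
  facet normal 0.0000 0.0000 -1.0000
    outer loop
      vertex 17.747 1.751 0.000
      vertex 6.139 1.372 0.000
      vertex 23.224 11.994 0.000
    endloop
  endfacet
  facet normal 0.6723 0.4180 0.6110
    outer loop
      vertex 23.224 11.994 0.000
      vertex 17.091 21.858 0.000
      vertex 11.615 11.615 13.033
    endloop
  endfacet
  facet normal -0.0258 0.7912 0.6110
    outer loop
      vertex 17.091 21.858 0.000
      vertex 5.483 21.479 0.000
      vertex 11.615 11.615 13.033
    endloop
  endfacet
  facet normal -0.6981 0.3733 0.6110
    outer loop
      vertex 5.483 21.479 0.000
      vertex 0.006 11.236 0.000
      vertex 11.615 11.615 13.033
    endloop
  endfacet
  facet normal -0.6723 -0.4180 0.6110
    outer loop
      vertex 0.006 11.236 0.000
      vertex 6.139 1.372 0.000
      vertex 11.615 11.615 13.033
    endloop
  endfacet
  facet normal 0.0258 -0.7912 0.6110
    outer loop
      vertex 6.139 1.372 0.000
      vertex 17.747 1.751 0.000
      vertex 11.615 11.615 13.033
    endloop
  endfacet
  facet normal 0.6981 -0.3733 0.6110
    outer loop
      vertex 17.747 1.751 0.000
      vertex 23.224 11.994 0.000
      vertex 11.615 11.615 13.033
    endloop
  endfacet
endsolid part

The G0 Z moves step by Δz≈3.258 mm. The G1 loops shrink linearly with z, so the solid tapers from its base footprint up to z≈13. Closing with a flat bottom cap and the tapered top and triangulating gives 10 facets — a regular 6-sided pyramid, base circumscribed radius ≈ 11.6 mm, apex at z ≈ 13 mm.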